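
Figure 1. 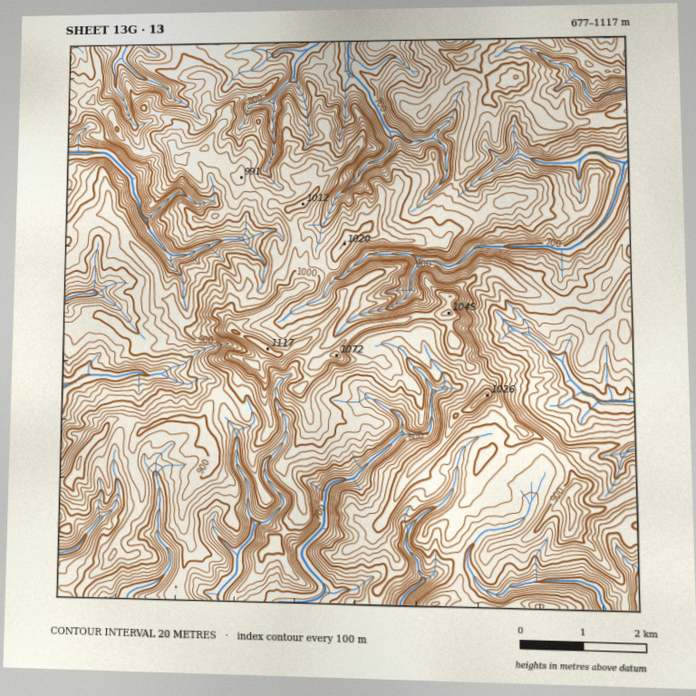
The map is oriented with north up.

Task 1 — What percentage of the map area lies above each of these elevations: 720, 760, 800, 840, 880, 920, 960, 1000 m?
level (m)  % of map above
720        91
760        80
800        64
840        46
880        29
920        17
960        9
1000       4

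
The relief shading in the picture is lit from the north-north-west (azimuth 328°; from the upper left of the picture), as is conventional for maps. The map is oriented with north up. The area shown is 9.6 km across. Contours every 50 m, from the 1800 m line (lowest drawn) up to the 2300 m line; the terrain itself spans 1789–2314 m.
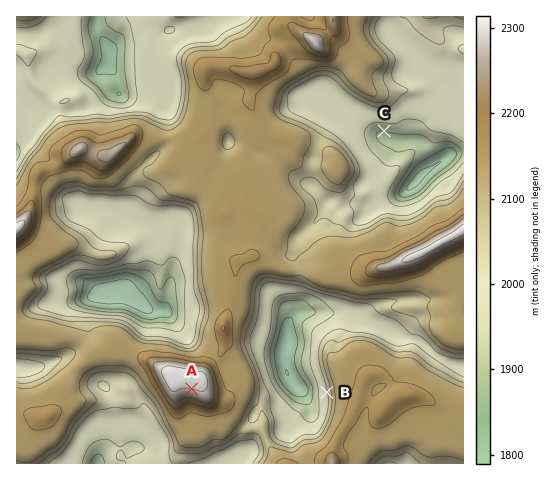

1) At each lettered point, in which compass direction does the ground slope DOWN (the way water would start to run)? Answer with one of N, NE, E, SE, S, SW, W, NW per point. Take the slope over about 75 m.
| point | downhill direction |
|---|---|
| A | S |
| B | W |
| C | S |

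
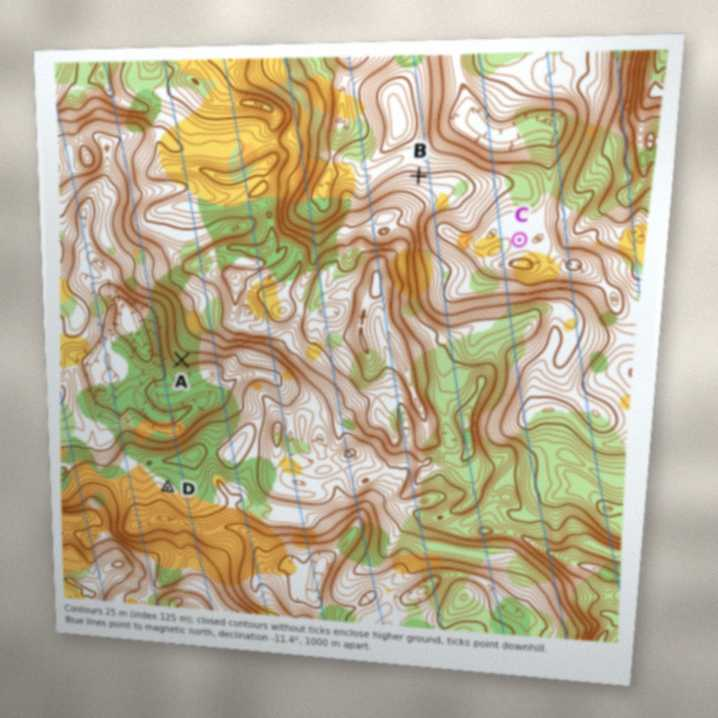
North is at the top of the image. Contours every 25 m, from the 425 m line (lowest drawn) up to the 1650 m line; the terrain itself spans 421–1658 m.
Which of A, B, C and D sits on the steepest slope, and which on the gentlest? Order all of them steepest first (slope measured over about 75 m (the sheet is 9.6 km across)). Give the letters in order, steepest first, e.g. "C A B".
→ A B D C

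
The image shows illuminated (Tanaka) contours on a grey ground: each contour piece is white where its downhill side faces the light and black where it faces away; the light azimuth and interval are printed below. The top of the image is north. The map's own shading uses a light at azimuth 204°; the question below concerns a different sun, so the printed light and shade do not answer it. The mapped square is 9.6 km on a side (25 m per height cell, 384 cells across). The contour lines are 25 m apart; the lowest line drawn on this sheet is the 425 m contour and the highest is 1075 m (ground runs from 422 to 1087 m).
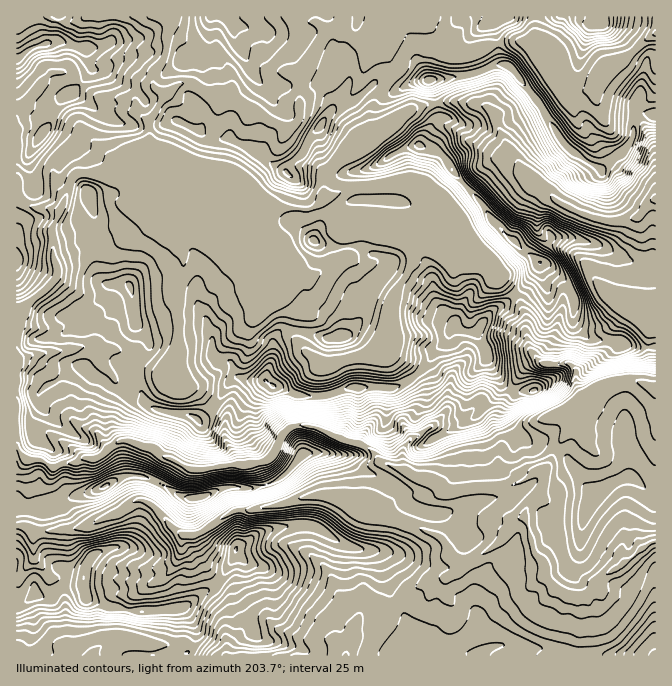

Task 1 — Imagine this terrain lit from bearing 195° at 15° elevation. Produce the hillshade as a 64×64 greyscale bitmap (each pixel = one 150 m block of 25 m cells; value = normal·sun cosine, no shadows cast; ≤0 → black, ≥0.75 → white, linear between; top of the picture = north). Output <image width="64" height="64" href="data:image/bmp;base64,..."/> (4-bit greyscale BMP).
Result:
<image width="64" height="64" href="data:image/bmp;base64,Qk12CAAAAAAAAHYAAAAoAAAAQAAAAEAAAAABAAQAAAAAAAAIAAATCwAAEwsAABAAAAAAAAAAAAAAABEREQAiIiIAMzMzAERERABVVVUAZmZmAHd3dwCIiIgAmZmZAKqqqgC7u7sAzMzMAN3d3QDu7u4A////AHdlVmdlQ0VVVYmJu7qWVEVmVVVVVURERVVEMyIiIiJGh3Znd2ZVZ3iIh3mZh1VVVmZVVVVVRERERDIjIiIiIjWYeIiZmqvLu7p2eHZEVmZmZlVVVURURUQyIiIzMzMzNLmaq83d3d3MuWaIdVaHZmZmVVVURERVVDMjNDMzREMzmqur3cuoZmd2Z4d2eHdmZmZmZlRERFVEMzRDMjNERDNol4qoVDEAARJXiIeId3dmZmZ2VEQ0VENEREIzQzRVQ0VEaHQzMyEAETWIiZmHdmZ3d4ZVREREM0REM2d1RVVUQyRmVERFVDIRI2maqXZWVoiIh3ZVRDNEREQ2iHdkNFVBJVRFVVVmUgEjaZmFQ0RYmamHd2VUQzRFVFd3d3UzRDFEIiRnd3ZDASRYdSESJIqqqYdmVUVlREVUZ2d3dlQzEiAAABRmQyEAEkVDISNYqpdUQzI0RndkRUR3Z3Zmd0ICEAAAAAAAACIQEAJEV4mXMAAAACNXZmVERXZndmZ3diVlQxAAAAACmnIAAAJWd1AAAAASRnZVVVRGZmZmZneKeZmYdkEAACruyTAAAAAAAAASI1eIdlVVZUZlZmZmd4l3Z4irqFISnu7dt1QAAAAAE1VWd1REVWZmZUVmZnd3iEREV5vLl3vtqJvO/tyVEBNGZndkMyM0RVZ2RWZVZ3iHMzIzRYq83sQAAFqqzdyod3d3dkMzRVVVVVZmZlRWd2USIAAAAnqmAAAAAAAErLuqmIdjIkV3d3dmVVV3UzRmVBECAAAAAAAAASAAAAAJvMy6hTNHmYd3d3d2dnZDM0RENWlkMwAAAAOM3biIUAObu5dUeqzcqHd3eImYZDNFVER7uXiqYgADjO//zNynEjMQADrtyszLqYd3iHdDNFZURJl1eZZ4Z63v7/t8yphQAAAGrvy4Z6zcuYdlRUNFZlVEh2eGRZve//7tt4qqqJMAOu78uYuVas3KuVMjREVlVUR3iGV5q97u3LhViKuqzu///uyYrLp3iavMmGRFVVVURHiGZ4mrvLlkIRSIm87/////3LvKq5iHe83e24ZVVUQ0iHZ4iaqYYgAAJImb3v/t3N7d7duqqpl6zO/tuGVEQzR2VniJh2VBJERFeZq6phACaYmYm6qqvLy3eZmomGQzRWRFZ4dlVkNVVndndmQAAAAAAAAmmZqs3IMAAUasyoeZZDRnZUVlRVVXiHUhEQACMgAAAAN4i5i6UgAABs7//v51REQ0VVVXZWZ3UhAAACVnZDNENGibl4YhEEeM7v///omHZVVlZmdlZmUgERASV5qpdVVVVoqpchI3zd/9uruJeIiId3Z4dVVmZDESISR4iJh2VWZWd4liFGrLzsl0MRNkVnd3d3hkRVZkMzMhJEQzNGZVaIdmZVRGirurhCAAE2RmZmZmZ0NEVlMjRDESIjMzVlVohlQyJGeaqphiAAFFdDNEVWZ2Q0RWQiNEQyNERERVVWVVQRAAVouph0ABNVanISNFZ3ZERFVDREVVRFVERVVlVEMAAQAEiqiGAARWZqhSI1Z3dTRFVUNFVVVVVVVVRWZUMgABEAOKl3MARmZmh3VFZURCNEVURERVVVVVVUREV2QyARATNIuXYAJmZmZmVWZUIhEjRFRERFVVVVZlRERWZDETMjV5moYABnd2ZkREd2QzIiNEVUREVVVVeIZVVUREQSREVq3HIABZmGVEM0V3ZUQzM0RVREVVVVaKhlZUIjVDVVVq7ZAABql1MiMzNXdlVEQ0RFRFVVVVZ3ZDRDIjREVVVq7YEAJGQgABIzRGZmVURERFVFVVVVZnUiNERFVVVVVYzXAAAAAAABEjM0ZGZlRERVVVVVVVVWVCNWZmZmZVVWrHAAAAAAE1VEQkVlVmREVVVVVVVVVWVVVEZ3d3dlVWnJAAAAACabuHU1d2ZWVEVVVVVVVVVWeJl1VVVVVEVWjLEAAAEmre7Jdkd2V1QiNFVVVVVVVWesynVmVUQzRWnMIAASNIvv/8mXZ2RWYgJEVVVVVVVWebymRWeImYd4nOYAASRYzu7cqpd4dWZ1VVVVVVVVZniqhkRWZWeburzdkAASRYze24Z5iHiHdnd2ZlVVVniJmqhRJXh0MjWb3dkQIzVYvN3IMleHZ4iGZmZ2ZmZ4mqqpdDIliYZUIBaqcwAlZnq8zGABJHZmZ4ZVZ4iYeJqph3VDNDN4dmVCACMgAld3mqu2ABABVoZVZlaJmYd5mXZUQzNFU0dndmUxABI2ZleZq4ABICVHtlRWeJh2RXZlVUQzNFdkM1eId2QQIzMiN4m6IAMSVle3VViahkRGdDNUMzRXh1VDRoiJmGQyABJoiscAIyRmZkdVV5hlZmZUNENERol2ZmQ1Z4iau6ZWd5m8oAFERVREF2VURXiHZUZlRWd4mGZmZURUZmjO27zMu90wBFVVUyMYdlQ2mYZVZ4d4h3iGVFVVVERFRHh3irzd1wA1ZlVDERmHZmh2ZmZ2eYd3iXVVVlVVREREMQACRqxwAlZ3ZVQiNoqpmXZWZnZWZmaYZnZmVVVERFVBABERMwAEVnh2ZkJCeqqXVWZWVVRWZ5dmdmZlVEVVVUM0VWQwADVniaqoYyIkRCESRERFVFd4hmZmVWVEVVVVREVniYVFZnir3cl1EyAAAAARIjRVaIl2VVREVVVWVVVVVXd5mKmIq8u7l2ZDIAAAAQARJFVomWVEQ0RGZWZVVVVVeGeJuYm8yoh2VW"/>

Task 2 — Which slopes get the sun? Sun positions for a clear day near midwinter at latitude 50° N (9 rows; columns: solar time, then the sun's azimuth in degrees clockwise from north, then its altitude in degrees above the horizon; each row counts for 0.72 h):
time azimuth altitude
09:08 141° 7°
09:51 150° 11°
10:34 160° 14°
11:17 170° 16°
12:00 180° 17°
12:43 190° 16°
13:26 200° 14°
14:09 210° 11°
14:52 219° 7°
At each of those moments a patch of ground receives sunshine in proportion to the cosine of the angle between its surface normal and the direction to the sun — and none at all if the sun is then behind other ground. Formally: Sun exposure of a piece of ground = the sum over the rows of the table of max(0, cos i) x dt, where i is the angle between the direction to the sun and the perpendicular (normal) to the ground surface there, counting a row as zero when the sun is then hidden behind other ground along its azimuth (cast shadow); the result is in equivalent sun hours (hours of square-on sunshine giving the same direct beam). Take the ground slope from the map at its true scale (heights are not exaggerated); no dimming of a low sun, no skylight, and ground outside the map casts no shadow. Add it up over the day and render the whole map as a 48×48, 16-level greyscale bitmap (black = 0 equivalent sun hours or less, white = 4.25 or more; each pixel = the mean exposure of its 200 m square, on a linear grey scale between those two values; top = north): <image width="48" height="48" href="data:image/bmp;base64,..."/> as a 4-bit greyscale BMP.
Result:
<image width="48" height="48" href="data:image/bmp;base64,Qk32BAAAAAAAAHYAAAAoAAAAMAAAADAAAAABAAQAAAAAAIAEAAATCwAAEwsAABAAAAAAAAAAAAAAABEREQAiIiIAMzMzAERERABVVVUAZmZmAHd3dwCIiIgAmZmZAKqqqgC7u7sAzMzMAN3d3QDu7u4A////AGdVZlMzRUeom8uWRWVEVVRERWVVQiIiNoh3eHd4mqmIh1NWZmVERERERDIRIiIiI7mrzd7v7ch4dliHZlVVRERERDMzMzMzIpvKzahURWeIh4iHdmZWVEM0RDNDMiMzMkZYdUMQAAKJiIiIdmZnVENDM0REJVI0MzM0VURDEBAnmqmHdoiId1QzNEVDeHYzRDBVNmVVQgElqXVFWJqoiHZTJEVVZnhiIzIgE3mYYwEjZBEjiqqXZVVXY0VHZnZ2MREAAAEiERASJGVomVERASNmZzRGZnZ3dTVTEAABIocQACVnYgAAAldlRWNWVWdnipiIYwABKN6SAAAAAAASV3ZVZmZVVVd3eEM1nMdDjLzshiAAABNVVCETVmdjVEZ4dyMiI43exQAXqb6lNFVmUyNlRERlZURndRIAAAJlEAAAAAK9yphjE2h3h3dUVjI0RBFTAAAAAAAAAAAr/9plm9qHd3mqZTI0RHyFdQAAAVq3ZjARIhF+yM7KiHd3UzVVRGVZclQ1nN24u6IAADq9ySTP/JZDU0VVVFeVaavu7sdojLpjWu3Hi8ZXvOpTNFRERFhniau5YxA5iu////7c26t3Ws//plRERHZ3iZdTAAAomc63aM3v7burqbnf+3QyNENWh1VUNEVVhmMgAAEhJ7ua7YICidt1VzI1ZEVVZVeGIBIQAAAAAWm2i2IABJ///2UyI1RGhlVSEAEiNDABE1i6ZUMDjPy//Wmph2Z3VlVCARJFealUQyV5g0abrclkMjNFZ3Z2RVUzMREyERR1RoZVR2eLqXQQE0RFVVZkRFUyMyESMzRlVUQyE4mZl2IBNIIBNGZlRFQkREQ0M0RmUzIBACeZhkE0VbghNWdVVEQ0VVVERERXUyEAEASYdSNVZohkQyETRUNERVVVVDM1ZCEAARSZgiRWZmZGVDISNERERVVWdkRURDEzNHt1IUZ2VTVWZUMzNFREVVVop2YxFDRFWMogJodSEkRWVVRERERVVVZkIzM0RFVVfIIAIyABEkZzVVREVVVVVVVTJFVVVVVWmBAAAAATIyRkVkRVVVVVVVVFQ2d4h1VZoQAAACapcmh2RUVVVVVVVWirZTMiI1WLQAAAFa3Zh2VXIBNFVVVVVovHZomXVWnWAAABac3NqJdndWVVVVVWeZU1ZTSN3NxyABFHm6Z6uWmGd2ZVVWiquVEXmUICjckjMjRpukAomVenVYiHeKqIYzMjmXQwAjEjVlZ5kgEBi1NnaJqXiYVEMzNCV4dSAAJHZmd5QBEDXFRImXQ2QzRDM1dTJZmHQQIxE1aXERI0VnRYtkVmUkQ0SIZVQ1eIqHY0VomjEiMzQnVCSJl0VjN3eHZlVERVW/7u25xRI0QxIqdUWIdnaKl3d1RFRUQ0MiJGrucSNWQyEpqph1V3dGZmhndmRERDQwAAAjETRXZDJCi7hnhlVDVndmdmVERVQxEkQgEkVpuoMRARAANEVEZ4d2ZVZEVVVERVmoZWer7qhDECEBASNUaHVENFVlVVVVVnRZqIuWZnZg=="/>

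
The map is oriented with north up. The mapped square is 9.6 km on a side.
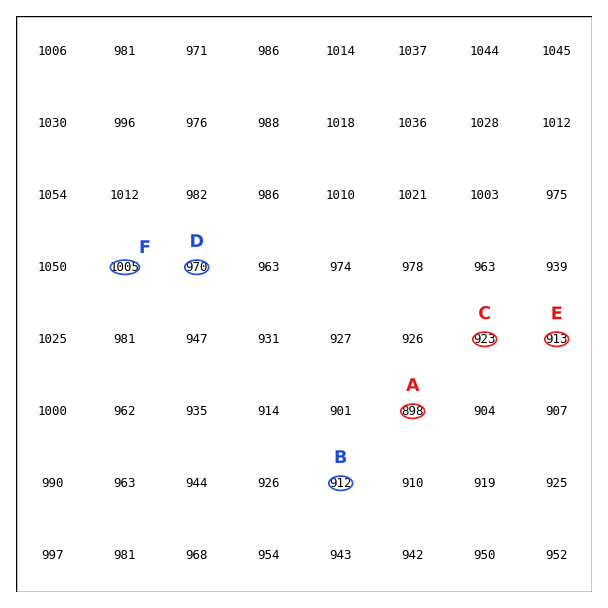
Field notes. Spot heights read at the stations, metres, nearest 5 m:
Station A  900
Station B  910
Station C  925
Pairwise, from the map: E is below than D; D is below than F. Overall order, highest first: F D E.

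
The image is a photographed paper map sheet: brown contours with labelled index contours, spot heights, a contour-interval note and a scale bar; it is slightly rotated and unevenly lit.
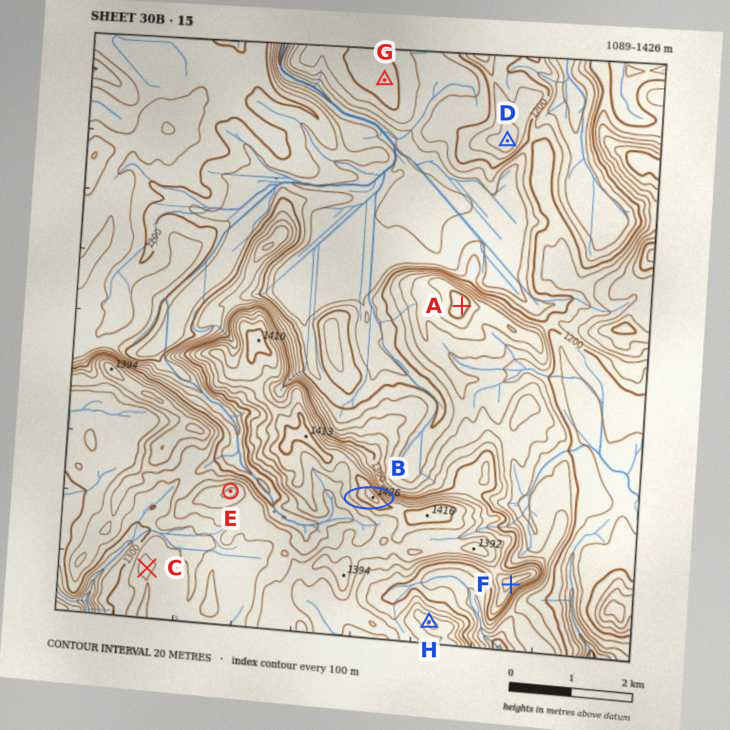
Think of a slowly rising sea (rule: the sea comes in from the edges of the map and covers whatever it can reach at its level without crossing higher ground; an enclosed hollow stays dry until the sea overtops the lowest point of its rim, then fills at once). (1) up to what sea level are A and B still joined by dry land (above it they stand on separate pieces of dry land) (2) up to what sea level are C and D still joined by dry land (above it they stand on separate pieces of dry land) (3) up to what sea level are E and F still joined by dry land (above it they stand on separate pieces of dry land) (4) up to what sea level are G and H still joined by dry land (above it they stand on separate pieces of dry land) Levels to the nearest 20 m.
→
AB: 1240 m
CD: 1200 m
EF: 1340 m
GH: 1180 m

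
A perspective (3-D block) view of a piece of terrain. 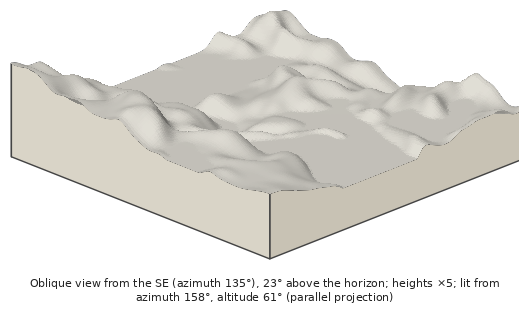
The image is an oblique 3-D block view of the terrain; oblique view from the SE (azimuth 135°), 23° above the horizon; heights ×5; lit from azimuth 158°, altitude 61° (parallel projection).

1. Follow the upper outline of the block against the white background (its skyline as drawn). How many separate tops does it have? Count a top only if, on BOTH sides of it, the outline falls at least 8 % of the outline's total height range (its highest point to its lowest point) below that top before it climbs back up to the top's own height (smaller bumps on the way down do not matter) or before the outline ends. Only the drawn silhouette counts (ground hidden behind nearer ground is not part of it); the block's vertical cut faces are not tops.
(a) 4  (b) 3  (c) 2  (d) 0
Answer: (c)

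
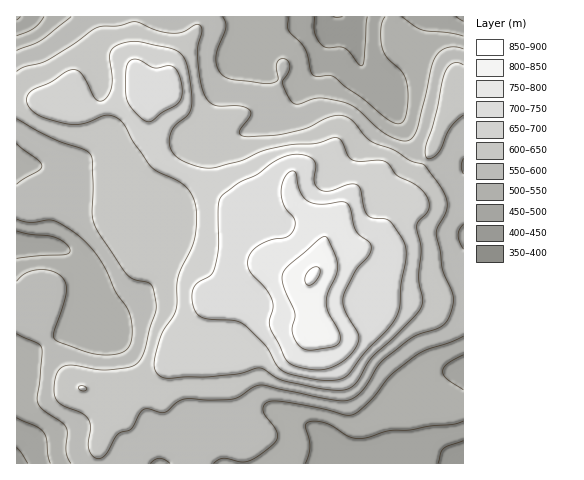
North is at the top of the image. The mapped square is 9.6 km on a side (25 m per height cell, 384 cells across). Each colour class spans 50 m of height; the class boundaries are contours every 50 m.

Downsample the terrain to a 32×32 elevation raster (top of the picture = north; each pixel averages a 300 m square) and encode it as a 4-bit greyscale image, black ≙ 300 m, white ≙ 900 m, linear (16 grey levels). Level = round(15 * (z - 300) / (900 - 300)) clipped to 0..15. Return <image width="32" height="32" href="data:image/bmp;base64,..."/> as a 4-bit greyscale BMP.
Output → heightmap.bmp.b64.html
<image width="32" height="32" href="data:image/bmp;base64,Qk12AgAAAAAAAHYAAAAoAAAAIAAAACAAAAABAAQAAAAAAAACAAATCwAAEwsAABAAAAAAAAAAAAAAABEREQAiIiIAMzMzAERERABVVVUAZmZmAHd3dwCIiIgAmZmZAKqqqgC7u7sAzMzMAN3d3QDu7u4A////AERWd3d3Z3dmZmZUREVVRENFVniHd3d3d3dmVUVVVUREVVZ4iHd3d3d3ZlVVVVVVVVZneIiHd3d3dmZWZmZVVmVmeIiIiIh3d3dmd3d2ZWZmVniZiIiIiIiHiImZh2ZmVVZ4iIiImZmZmJq7uph2ZVVWd3d3eJqqqZmrzMupd2ZVZmZmZniaqqqqvN3cuph3ZndmZmZnmaqqqrzd3LupiHd3dmZmZ4mqqqvM3cu7upiHd3ZmZneJqqqrvN3Lu7qZh3d2Zmd3iaqqu83ty7u6mIdmZmZniImaqrzN7ty7upiHVmVWeIiImqu8zN3cu7qYd0RVZniYiJmqu7zN3Mu6mHZVVmeIiIiZqru7zMy7qph2Zmd3iIiImaqru7zMuqqYd3d3eIiIiJmqu7u7u6qqmYd3d3iIiIiZqqu7uqqpmZiHZmd4iImZmZqqu7qZqZmId2ZneIiJmZiZmqu6mZmYh3Znd3iImZiIiImZmZmIh3h3d4iIiJmYiIh3iIiYh2Znh4iZmZmqqYiId3d3iHZVZ4eJmpmZq6qYiHd2Z3dlRWeImZmZmru6l3d3dmZlVEVXiIiZmZq7updmZmZlVURFVnh4iJiaqqqHZmZmVVREVWZ4Z3iImZmZh2ZmZlRERFZmZ1ZneIiIiIdmZlVUMzRWVVVFZnd3h3d3dmZVRDM0VVVE"/>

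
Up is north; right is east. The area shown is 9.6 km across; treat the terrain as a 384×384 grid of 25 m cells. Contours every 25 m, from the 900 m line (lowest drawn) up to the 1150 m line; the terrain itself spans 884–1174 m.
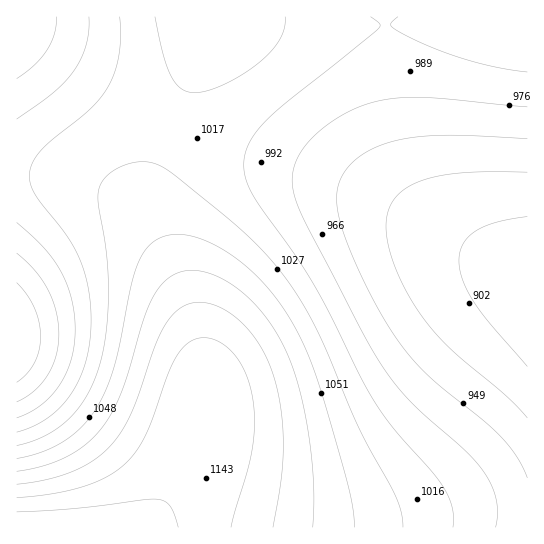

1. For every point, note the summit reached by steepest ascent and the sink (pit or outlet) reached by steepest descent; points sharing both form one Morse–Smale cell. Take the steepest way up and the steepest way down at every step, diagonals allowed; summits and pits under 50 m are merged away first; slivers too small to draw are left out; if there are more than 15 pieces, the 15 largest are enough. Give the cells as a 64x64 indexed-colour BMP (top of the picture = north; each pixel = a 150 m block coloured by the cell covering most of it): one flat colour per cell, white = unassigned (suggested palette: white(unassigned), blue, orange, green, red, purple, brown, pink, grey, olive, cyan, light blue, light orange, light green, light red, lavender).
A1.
<image width="64" height="64" href="data:image/bmp;base64,Qk12CAAAAAAAAHYAAAAoAAAAQAAAAEAAAAABAAQAAAAAAAAIAAATCwAAEwsAABAAAAAAAAAA////ALR3HwAOf/8ALKAsACgn1gC9Z5QAS1aMAMJ34wB/f38AIr28AM++FwDox64AeLv/AIrfmACWmP8A1bDFACIiIiIiIiIiIRERERERERERERERERERERERERERERERIiIiIiIiIiIiEREREREREREREREREREREREREREREREiIiIiIiIiIiIRERERERERERERERERERERERERERERESIiIiIiIiIiIiERERERERERERERERERERERERERERERIiIiIiIiIiIiIhEREREREREREREREREREREREREREREiIiIiIiIiIiIiERERERERERERERERERERERERERERESIiIiIiIiIiIiIhERERERERERERERERERERERERERERIiIiIiIiIiIiIiEREREREREREREREREREREREREREREiIiIiIiIiIiIiIhERERERERERERERERERERERERERESIiIiIiIiIiIiIiERERERERERERERERERERERERERERIiIiIiIiIiIiIiIREREREREREREREREREREREREREREiIiIiIiIiIiIiIiERERERERERERERERERERERERERESIiIiIiIiIiIiIiIRERERERERERERERERERERERERERIiIiIiIiIiIiIiIhEREREREREREREREREREREREREREiIiIiIiIiIiIiIiERERERERERERERERERERERERERESIiIiIiIiIiIiIiIRERERERERERERERERERERERERERIiIiIiIiIiIiIiIhEREREREREREREREREREREREREREiIiIiIiIiIiIiIiERERERERERERERERERERERERERESIiIiIiIiIiIiIiIRERERERERERERERERERERERERERIiIiIiIiIiIiIiIhEREREREREREREREREREREREREREiIiIiIiIiIiIiIiERERERERERERERERERERERERERESIiIiIiIiIiIiIiIRERERERERERERERERERERERERERIiIiIiIiIiIiIiIhEREREREREREREREREREREREREREiIiIiIiIiIiIiIiERERERERERERERERERERERERERESIiIiIiIiIiIiIiIRERERERERERERERERERERERERERIiIiIiIiIiIiIiIREREREREREREREREREREREREREREiIiIiIiIiIiIiIhERERERERERERERERERERERERERESIiIiIiIiIiIiIiERERERERERERERERERERERERERERIiIiIiIiIiIiIiEREREREREREREREREREREREREREREiIiIiIiIiIiIiIRERERERERERERERERERERERERERESIiIiIiIiIiIiIhERERERERERERERERERERERERERERIiIiIiIiIiIiIhEREREREREREREREREREREREREREREiIiIiIiIiIiIiERERERERERERERERERERERERERERESIiIiIiIiIiIiERERERERERERERERERERERERERERERIiIiIiIiIiIiMREREREREREREREREREREREREREREREiIiIiIiIiIiIRERERERERERERERERERERERERERERESIiIiIiIiIiIxERERERERERERERERERERERERERERERIiIiIiIiIiIjEREREREREREREREREREREREREREREREiIiIiIiIiIjERERERERERERERERERERERERERERERESIiIiIiIiIjMRERERERERERERERERERERERERERERERIiIiIiIiIjMxEREREREREREREREREREREREREREREREiIiIiIiIjMzERERERERERERERERERERERERERERERESIiIiIiIzMzMRERERERERERERERERERERERERERERERIiIiIzMzMzMxEREREREREREREREREREREREREREREREzMzMzMzMzMzERERERERERERERERERERERERERERERETMzMzMzMzMzMRERERERERERERERERERERERERERERERMzMzMzMzMzMzEREREREREREREREREREREREREREREREzMzMzMzMzMzMRERERERERERERERERERERERERERERETMzMzMzMzMzMxERERERERERERERERERERERERERERERMzMzMzMzMzMzMREREREREREREREREREREREREREREREzMzMzMzMzMzMxERERERERERERERERERERERERERERETMzMzMzMzMzMzMRERERERERERERERERERERERERERERMzMzMzMzMzMzMxEREREREREREREREREREREREREREREzMzMzMzMzMzMzMRERERERERERERERERERERERERERETMzMzMzMzMzMzMxERERERERERERERERERERERERERERMzMzMzMzMzMzMzEREREREREREREREREREREREREREREzMzMzMzMzMzMzMxERERERERERERERERERERERERERETMzMzMzMzMzMzMzERERERERERERERERERERERERERERMzMzMzMzMzMzMzMxEREREREREREREREREREREREREREzMzMzMzMzMzMzMzERERERERERERERERERERERERERETMzMzMzMzMzMzMzMRERERERERERERERERERERERERERMzMzMzMzMzMzMzMzEREREREREREREREREREREREREREzMzMzMzMzMzMzMzMRERERERERERERERERERERERERETMzMzMzMzMzMzMzMxERERERERERERERERERERERERER"/>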